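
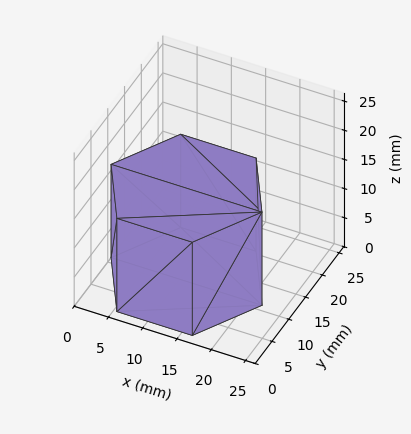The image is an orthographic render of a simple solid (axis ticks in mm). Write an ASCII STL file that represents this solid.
Reading the render: the shape is a regular 6-sided prism (a cylinder approximated with 6 flat sides), circumscribed radius ≈ 11 mm, height ≈ 16 mm (dimensions read to the nearest mm from the axis ticks). For the STL, each face is triangulated and given an outward normal.

solid part
  facet normal 0.0000 0.0000 -1.0000
    outer loop
      vertex 5.5 20.5 0.0
      vertex 16.5 20.5 0.0
      vertex 22.0 11.0 0.0
    endloop
  endfacet
  facet normal 0.0000 0.0000 -1.0000
    outer loop
      vertex 0.0 11.0 0.0
      vertex 5.5 20.5 0.0
      vertex 22.0 11.0 0.0
    endloop
  endfacet
  facet normal 0.0000 0.0000 -1.0000
    outer loop
      vertex 5.5 1.5 0.0
      vertex 0.0 11.0 0.0
      vertex 22.0 11.0 0.0
    endloop
  endfacet
  facet normal 0.0000 0.0000 -1.0000
    outer loop
      vertex 16.5 1.5 0.0
      vertex 5.5 1.5 0.0
      vertex 22.0 11.0 0.0
    endloop
  endfacet
  facet normal 0.0000 0.0000 1.0000
    outer loop
      vertex 22.0 11.0 16.0
      vertex 16.5 20.5 16.0
      vertex 5.5 20.5 16.0
    endloop
  endfacet
  facet normal 0.0000 0.0000 1.0000
    outer loop
      vertex 22.0 11.0 16.0
      vertex 5.5 20.5 16.0
      vertex 0.0 11.0 16.0
    endloop
  endfacet
  facet normal 0.0000 0.0000 1.0000
    outer loop
      vertex 22.0 11.0 16.0
      vertex 0.0 11.0 16.0
      vertex 5.5 1.5 16.0
    endloop
  endfacet
  facet normal 0.0000 0.0000 1.0000
    outer loop
      vertex 22.0 11.0 16.0
      vertex 5.5 1.5 16.0
      vertex 16.5 1.5 16.0
    endloop
  endfacet
  facet normal 0.8654 0.5010 0.0000
    outer loop
      vertex 22.0 11.0 0.0
      vertex 16.5 20.5 0.0
      vertex 16.5 20.5 16.0
    endloop
  endfacet
  facet normal 0.8654 0.5010 0.0000
    outer loop
      vertex 22.0 11.0 0.0
      vertex 16.5 20.5 16.0
      vertex 22.0 11.0 16.0
    endloop
  endfacet
  facet normal 0.0000 1.0000 0.0000
    outer loop
      vertex 16.5 20.5 0.0
      vertex 5.5 20.5 0.0
      vertex 5.5 20.5 16.0
    endloop
  endfacet
  facet normal 0.0000 1.0000 0.0000
    outer loop
      vertex 16.5 20.5 0.0
      vertex 5.5 20.5 16.0
      vertex 16.5 20.5 16.0
    endloop
  endfacet
  facet normal -0.8654 0.5010 0.0000
    outer loop
      vertex 5.5 20.5 0.0
      vertex 0.0 11.0 0.0
      vertex 0.0 11.0 16.0
    endloop
  endfacet
  facet normal -0.8654 0.5010 0.0000
    outer loop
      vertex 5.5 20.5 0.0
      vertex 0.0 11.0 16.0
      vertex 5.5 20.5 16.0
    endloop
  endfacet
  facet normal -0.8654 -0.5010 0.0000
    outer loop
      vertex 0.0 11.0 0.0
      vertex 5.5 1.5 0.0
      vertex 5.5 1.5 16.0
    endloop
  endfacet
  facet normal -0.8654 -0.5010 0.0000
    outer loop
      vertex 0.0 11.0 0.0
      vertex 5.5 1.5 16.0
      vertex 0.0 11.0 16.0
    endloop
  endfacet
  facet normal 0.0000 -1.0000 0.0000
    outer loop
      vertex 5.5 1.5 0.0
      vertex 16.5 1.5 0.0
      vertex 16.5 1.5 16.0
    endloop
  endfacet
  facet normal 0.0000 -1.0000 0.0000
    outer loop
      vertex 5.5 1.5 0.0
      vertex 16.5 1.5 16.0
      vertex 5.5 1.5 16.0
    endloop
  endfacet
  facet normal 0.8654 -0.5010 0.0000
    outer loop
      vertex 16.5 1.5 0.0
      vertex 22.0 11.0 0.0
      vertex 22.0 11.0 16.0
    endloop
  endfacet
  facet normal 0.8654 -0.5010 0.0000
    outer loop
      vertex 16.5 1.5 0.0
      vertex 22.0 11.0 16.0
      vertex 16.5 1.5 16.0
    endloop
  endfacet
endsolid part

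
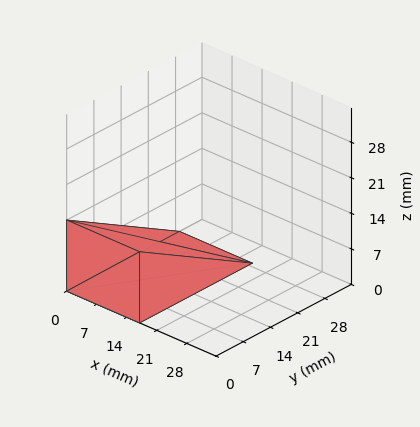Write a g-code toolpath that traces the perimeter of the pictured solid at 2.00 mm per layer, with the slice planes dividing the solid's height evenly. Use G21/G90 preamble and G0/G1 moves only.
Reading the render: the shape is a wedge (ramp): 17 × 29 mm base, rising to 14 mm along the y=0 edge and sloping linearly to z=0 at y=29 (dimensions read to the nearest mm from the axis ticks). For the g-code, the solid's height is divided into equal slices at the stated Δz and each level perimeter traced with G1 moves after a G0 lift.

; perimeter-only toolpath
G21 ; units = mm
G90 ; absolute positioning
G28 ; home
; layer 1
G0 Z2.00
G0 X0.00 Y0.00
G1 X17.00 Y0.00
G1 X17.00 Y24.86
G1 X0.00 Y24.86
G1 X0.00 Y0.00
; layer 2
G0 Z4.00
G0 X0.00 Y0.00
G1 X17.00 Y0.00
G1 X17.00 Y20.71
G1 X0.00 Y20.71
G1 X0.00 Y0.00
; layer 3
G0 Z6.00
G0 X0.00 Y0.00
G1 X17.00 Y0.00
G1 X17.00 Y16.57
G1 X0.00 Y16.57
G1 X0.00 Y0.00
; layer 4
G0 Z8.00
G0 X0.00 Y0.00
G1 X17.00 Y0.00
G1 X17.00 Y12.43
G1 X0.00 Y12.43
G1 X0.00 Y0.00
; layer 5
G0 Z10.00
G0 X0.00 Y0.00
G1 X17.00 Y0.00
G1 X17.00 Y8.29
G1 X0.00 Y8.29
G1 X0.00 Y0.00
; layer 6
G0 Z12.00
G0 X0.00 Y0.00
G1 X17.00 Y0.00
G1 X17.00 Y4.14
G1 X0.00 Y4.14
G1 X0.00 Y0.00
M2 ; end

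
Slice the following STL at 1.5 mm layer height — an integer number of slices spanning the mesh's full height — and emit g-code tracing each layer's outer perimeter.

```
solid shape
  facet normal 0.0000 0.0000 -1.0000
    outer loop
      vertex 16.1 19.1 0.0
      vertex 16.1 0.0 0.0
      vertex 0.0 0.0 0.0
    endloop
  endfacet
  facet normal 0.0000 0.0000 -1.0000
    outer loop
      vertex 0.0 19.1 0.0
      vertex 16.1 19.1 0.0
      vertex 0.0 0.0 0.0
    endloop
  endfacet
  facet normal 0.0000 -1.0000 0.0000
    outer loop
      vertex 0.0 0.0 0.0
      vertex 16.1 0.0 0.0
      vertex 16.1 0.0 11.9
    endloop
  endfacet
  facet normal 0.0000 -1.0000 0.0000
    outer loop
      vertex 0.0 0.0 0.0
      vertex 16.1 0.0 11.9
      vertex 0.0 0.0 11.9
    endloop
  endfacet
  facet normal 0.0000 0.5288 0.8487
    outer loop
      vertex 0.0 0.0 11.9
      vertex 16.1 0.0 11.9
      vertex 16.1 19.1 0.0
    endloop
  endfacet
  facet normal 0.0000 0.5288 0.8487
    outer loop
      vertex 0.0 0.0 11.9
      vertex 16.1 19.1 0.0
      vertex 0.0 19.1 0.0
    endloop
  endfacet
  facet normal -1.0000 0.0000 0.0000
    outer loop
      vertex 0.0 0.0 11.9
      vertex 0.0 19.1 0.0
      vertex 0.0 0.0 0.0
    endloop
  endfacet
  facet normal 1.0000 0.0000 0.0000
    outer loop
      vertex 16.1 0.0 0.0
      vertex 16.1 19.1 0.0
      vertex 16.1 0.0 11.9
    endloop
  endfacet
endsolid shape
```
; perimeter-only toolpath
G21 ; units = mm
G90 ; absolute positioning
G28 ; home
; layer 1
G0 Z1.5
G0 X0.0 Y0.0
G1 X16.1 Y0.0
G1 X16.1 Y16.7
G1 X0.0 Y16.7
G1 X0.0 Y0.0
; layer 2
G0 Z3.0
G0 X0.0 Y0.0
G1 X16.1 Y0.0
G1 X16.1 Y14.3
G1 X0.0 Y14.3
G1 X0.0 Y0.0
; layer 3
G0 Z4.5
G0 X0.0 Y0.0
G1 X16.1 Y0.0
G1 X16.1 Y11.9
G1 X0.0 Y11.9
G1 X0.0 Y0.0
; layer 4
G0 Z6.0
G0 X0.0 Y0.0
G1 X16.1 Y0.0
G1 X16.1 Y9.6
G1 X0.0 Y9.6
G1 X0.0 Y0.0
; layer 5
G0 Z7.4
G0 X0.0 Y0.0
G1 X16.1 Y0.0
G1 X16.1 Y7.2
G1 X0.0 Y7.2
G1 X0.0 Y0.0
; layer 6
G0 Z8.9
G0 X0.0 Y0.0
G1 X16.1 Y0.0
G1 X16.1 Y4.8
G1 X0.0 Y4.8
G1 X0.0 Y0.0
; layer 7
G0 Z10.4
G0 X0.0 Y0.0
G1 X16.1 Y0.0
G1 X16.1 Y2.4
G1 X0.0 Y2.4
G1 X0.0 Y0.0
M2 ; end

The solid is a wedge (ramp): 16.1 × 19.1 mm base, rising to 11.9 mm along the y=0 edge and sloping linearly to z=0 at y=19.1. Slicing at Δz = 1.5 mm — 8 equal slices spanning the solid's height, so layer i sits at z = i·h/8 — gives 7 non-empty perimeters. Each is a 4-segment closed polygon; G0 lifts to the layer z and rapids to the start vertex, then G1 traces the edges. The cross-section shrinks linearly with z (the slice at the apex is degenerate and omitted).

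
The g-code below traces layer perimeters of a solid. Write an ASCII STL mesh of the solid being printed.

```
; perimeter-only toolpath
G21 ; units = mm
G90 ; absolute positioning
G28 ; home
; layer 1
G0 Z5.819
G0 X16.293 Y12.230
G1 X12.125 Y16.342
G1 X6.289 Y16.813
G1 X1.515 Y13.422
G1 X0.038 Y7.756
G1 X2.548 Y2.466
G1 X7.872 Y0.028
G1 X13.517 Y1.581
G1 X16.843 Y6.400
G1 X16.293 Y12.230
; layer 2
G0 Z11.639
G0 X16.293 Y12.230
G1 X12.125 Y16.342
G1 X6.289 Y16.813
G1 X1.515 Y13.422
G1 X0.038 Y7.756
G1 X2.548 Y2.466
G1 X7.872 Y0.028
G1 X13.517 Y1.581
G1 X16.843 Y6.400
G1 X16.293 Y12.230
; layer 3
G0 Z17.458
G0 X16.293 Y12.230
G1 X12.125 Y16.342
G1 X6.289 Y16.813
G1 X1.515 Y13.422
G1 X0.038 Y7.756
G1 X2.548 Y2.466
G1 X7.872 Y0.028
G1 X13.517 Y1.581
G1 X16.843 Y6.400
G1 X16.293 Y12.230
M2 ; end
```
solid part
  facet normal 0.0000 0.0000 -1.0000
    outer loop
      vertex 6.289 16.813 0.000
      vertex 12.125 16.342 0.000
      vertex 16.293 12.230 0.000
    endloop
  endfacet
  facet normal 0.0000 0.0000 -1.0000
    outer loop
      vertex 1.515 13.422 0.000
      vertex 6.289 16.813 0.000
      vertex 16.293 12.230 0.000
    endloop
  endfacet
  facet normal 0.0000 0.0000 -1.0000
    outer loop
      vertex 0.038 7.756 0.000
      vertex 1.515 13.422 0.000
      vertex 16.293 12.230 0.000
    endloop
  endfacet
  facet normal 0.0000 0.0000 -1.0000
    outer loop
      vertex 2.548 2.466 0.000
      vertex 0.038 7.756 0.000
      vertex 16.293 12.230 0.000
    endloop
  endfacet
  facet normal 0.0000 0.0000 -1.0000
    outer loop
      vertex 7.872 0.028 0.000
      vertex 2.548 2.466 0.000
      vertex 16.293 12.230 0.000
    endloop
  endfacet
  facet normal 0.0000 0.0000 -1.0000
    outer loop
      vertex 13.517 1.581 0.000
      vertex 7.872 0.028 0.000
      vertex 16.293 12.230 0.000
    endloop
  endfacet
  facet normal 0.0000 0.0000 -1.0000
    outer loop
      vertex 16.843 6.400 0.000
      vertex 13.517 1.581 0.000
      vertex 16.293 12.230 0.000
    endloop
  endfacet
  facet normal 0.0000 0.0000 1.0000
    outer loop
      vertex 16.293 12.230 17.458
      vertex 12.125 16.342 17.458
      vertex 6.289 16.813 17.458
    endloop
  endfacet
  facet normal 0.0000 0.0000 1.0000
    outer loop
      vertex 16.293 12.230 17.458
      vertex 6.289 16.813 17.458
      vertex 1.515 13.422 17.458
    endloop
  endfacet
  facet normal 0.0000 0.0000 1.0000
    outer loop
      vertex 16.293 12.230 17.458
      vertex 1.515 13.422 17.458
      vertex 0.038 7.756 17.458
    endloop
  endfacet
  facet normal 0.0000 0.0000 1.0000
    outer loop
      vertex 16.293 12.230 17.458
      vertex 0.038 7.756 17.458
      vertex 2.548 2.466 17.458
    endloop
  endfacet
  facet normal 0.0000 0.0000 1.0000
    outer loop
      vertex 16.293 12.230 17.458
      vertex 2.548 2.466 17.458
      vertex 7.872 0.028 17.458
    endloop
  endfacet
  facet normal 0.0000 0.0000 1.0000
    outer loop
      vertex 16.293 12.230 17.458
      vertex 7.872 0.028 17.458
      vertex 13.517 1.581 17.458
    endloop
  endfacet
  facet normal 0.0000 0.0000 1.0000
    outer loop
      vertex 16.293 12.230 17.458
      vertex 13.517 1.581 17.458
      vertex 16.843 6.400 17.458
    endloop
  endfacet
  facet normal 0.7023 0.7119 0.0000
    outer loop
      vertex 16.293 12.230 0.000
      vertex 12.125 16.342 0.000
      vertex 12.125 16.342 17.458
    endloop
  endfacet
  facet normal 0.7023 0.7119 0.0000
    outer loop
      vertex 16.293 12.230 0.000
      vertex 12.125 16.342 17.458
      vertex 16.293 12.230 17.458
    endloop
  endfacet
  facet normal 0.0804 0.9968 0.0000
    outer loop
      vertex 12.125 16.342 0.000
      vertex 6.289 16.813 0.000
      vertex 6.289 16.813 17.458
    endloop
  endfacet
  facet normal 0.0804 0.9968 0.0000
    outer loop
      vertex 12.125 16.342 0.000
      vertex 6.289 16.813 17.458
      vertex 12.125 16.342 17.458
    endloop
  endfacet
  facet normal -0.5791 0.8153 0.0000
    outer loop
      vertex 6.289 16.813 0.000
      vertex 1.515 13.422 0.000
      vertex 1.515 13.422 17.458
    endloop
  endfacet
  facet normal -0.5791 0.8153 0.0000
    outer loop
      vertex 6.289 16.813 0.000
      vertex 1.515 13.422 17.458
      vertex 6.289 16.813 17.458
    endloop
  endfacet
  facet normal -0.9677 0.2522 0.0000
    outer loop
      vertex 1.515 13.422 0.000
      vertex 0.038 7.756 0.000
      vertex 0.038 7.756 17.458
    endloop
  endfacet
  facet normal -0.9677 0.2522 0.0000
    outer loop
      vertex 1.515 13.422 0.000
      vertex 0.038 7.756 17.458
      vertex 1.515 13.422 17.458
    endloop
  endfacet
  facet normal -0.9035 -0.4287 0.0000
    outer loop
      vertex 0.038 7.756 0.000
      vertex 2.548 2.466 0.000
      vertex 2.548 2.466 17.458
    endloop
  endfacet
  facet normal -0.9035 -0.4287 0.0000
    outer loop
      vertex 0.038 7.756 0.000
      vertex 2.548 2.466 17.458
      vertex 0.038 7.756 17.458
    endloop
  endfacet
  facet normal -0.4163 -0.9092 0.0000
    outer loop
      vertex 2.548 2.466 0.000
      vertex 7.872 0.028 0.000
      vertex 7.872 0.028 17.458
    endloop
  endfacet
  facet normal -0.4163 -0.9092 0.0000
    outer loop
      vertex 2.548 2.466 0.000
      vertex 7.872 0.028 17.458
      vertex 2.548 2.466 17.458
    endloop
  endfacet
  facet normal 0.2653 -0.9642 0.0000
    outer loop
      vertex 7.872 0.028 0.000
      vertex 13.517 1.581 0.000
      vertex 13.517 1.581 17.458
    endloop
  endfacet
  facet normal 0.2653 -0.9642 0.0000
    outer loop
      vertex 7.872 0.028 0.000
      vertex 13.517 1.581 17.458
      vertex 7.872 0.028 17.458
    endloop
  endfacet
  facet normal 0.8230 -0.5680 0.0000
    outer loop
      vertex 13.517 1.581 0.000
      vertex 16.843 6.400 0.000
      vertex 16.843 6.400 17.458
    endloop
  endfacet
  facet normal 0.8230 -0.5680 0.0000
    outer loop
      vertex 13.517 1.581 0.000
      vertex 16.843 6.400 17.458
      vertex 13.517 1.581 17.458
    endloop
  endfacet
  facet normal 0.9956 0.0939 0.0000
    outer loop
      vertex 16.843 6.400 0.000
      vertex 16.293 12.230 0.000
      vertex 16.293 12.230 17.458
    endloop
  endfacet
  facet normal 0.9956 0.0939 0.0000
    outer loop
      vertex 16.843 6.400 0.000
      vertex 16.293 12.230 17.458
      vertex 16.843 6.400 17.458
    endloop
  endfacet
endsolid part

The G0 Z moves step by Δz≈5.819 mm. Every layer's G1 loop is the same polygon, so the solid is a straight extrusion of it from z=0 to z≈17.5. Closing with flat bottom and top caps and triangulating gives 32 facets — a regular 9-sided prism (a cylinder approximated with 9 flat sides), circumscribed radius ≈ 8.56 mm, height ≈ 17.5 mm.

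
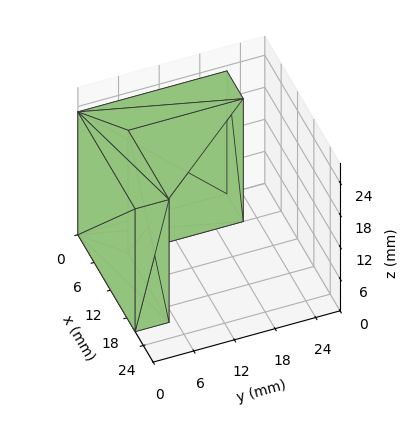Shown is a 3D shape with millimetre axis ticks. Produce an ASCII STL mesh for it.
Reading the render: the shape is an L-shaped prism: outer 21 × 22 mm, arm thicknesses ≈ 5 mm (horizontal) and 6 mm (vertical), extruded 23 mm in z (dimensions read to the nearest mm from the axis ticks). For the STL, each face is triangulated and given an outward normal.

solid part
  facet normal 0.0000 0.0000 -1.0000
    outer loop
      vertex 21.000 5.000 0.000
      vertex 21.000 0.000 0.000
      vertex 0.000 0.000 0.000
    endloop
  endfacet
  facet normal 0.0000 0.0000 -1.0000
    outer loop
      vertex 6.000 5.000 0.000
      vertex 21.000 5.000 0.000
      vertex 0.000 0.000 0.000
    endloop
  endfacet
  facet normal 0.0000 0.0000 -1.0000
    outer loop
      vertex 6.000 22.000 0.000
      vertex 6.000 5.000 0.000
      vertex 0.000 0.000 0.000
    endloop
  endfacet
  facet normal 0.0000 0.0000 -1.0000
    outer loop
      vertex 0.000 22.000 0.000
      vertex 6.000 22.000 0.000
      vertex 0.000 0.000 0.000
    endloop
  endfacet
  facet normal 0.0000 0.0000 1.0000
    outer loop
      vertex 0.000 0.000 23.000
      vertex 21.000 0.000 23.000
      vertex 21.000 5.000 23.000
    endloop
  endfacet
  facet normal 0.0000 0.0000 1.0000
    outer loop
      vertex 0.000 0.000 23.000
      vertex 21.000 5.000 23.000
      vertex 6.000 5.000 23.000
    endloop
  endfacet
  facet normal 0.0000 0.0000 1.0000
    outer loop
      vertex 0.000 0.000 23.000
      vertex 6.000 5.000 23.000
      vertex 6.000 22.000 23.000
    endloop
  endfacet
  facet normal 0.0000 0.0000 1.0000
    outer loop
      vertex 0.000 0.000 23.000
      vertex 6.000 22.000 23.000
      vertex 0.000 22.000 23.000
    endloop
  endfacet
  facet normal 0.0000 -1.0000 0.0000
    outer loop
      vertex 0.000 0.000 0.000
      vertex 21.000 0.000 0.000
      vertex 21.000 0.000 23.000
    endloop
  endfacet
  facet normal 0.0000 -1.0000 0.0000
    outer loop
      vertex 0.000 0.000 0.000
      vertex 21.000 0.000 23.000
      vertex 0.000 0.000 23.000
    endloop
  endfacet
  facet normal 1.0000 0.0000 0.0000
    outer loop
      vertex 21.000 0.000 0.000
      vertex 21.000 5.000 0.000
      vertex 21.000 5.000 23.000
    endloop
  endfacet
  facet normal 1.0000 0.0000 0.0000
    outer loop
      vertex 21.000 0.000 0.000
      vertex 21.000 5.000 23.000
      vertex 21.000 0.000 23.000
    endloop
  endfacet
  facet normal 0.0000 1.0000 0.0000
    outer loop
      vertex 21.000 5.000 0.000
      vertex 6.000 5.000 0.000
      vertex 6.000 5.000 23.000
    endloop
  endfacet
  facet normal 0.0000 1.0000 0.0000
    outer loop
      vertex 21.000 5.000 0.000
      vertex 6.000 5.000 23.000
      vertex 21.000 5.000 23.000
    endloop
  endfacet
  facet normal 1.0000 0.0000 0.0000
    outer loop
      vertex 6.000 5.000 0.000
      vertex 6.000 22.000 0.000
      vertex 6.000 22.000 23.000
    endloop
  endfacet
  facet normal 1.0000 0.0000 0.0000
    outer loop
      vertex 6.000 5.000 0.000
      vertex 6.000 22.000 23.000
      vertex 6.000 5.000 23.000
    endloop
  endfacet
  facet normal 0.0000 1.0000 0.0000
    outer loop
      vertex 6.000 22.000 0.000
      vertex 0.000 22.000 0.000
      vertex 0.000 22.000 23.000
    endloop
  endfacet
  facet normal 0.0000 1.0000 0.0000
    outer loop
      vertex 6.000 22.000 0.000
      vertex 0.000 22.000 23.000
      vertex 6.000 22.000 23.000
    endloop
  endfacet
  facet normal -1.0000 0.0000 0.0000
    outer loop
      vertex 0.000 22.000 0.000
      vertex 0.000 0.000 0.000
      vertex 0.000 0.000 23.000
    endloop
  endfacet
  facet normal -1.0000 0.0000 0.0000
    outer loop
      vertex 0.000 22.000 0.000
      vertex 0.000 0.000 23.000
      vertex 0.000 22.000 23.000
    endloop
  endfacet
endsolid part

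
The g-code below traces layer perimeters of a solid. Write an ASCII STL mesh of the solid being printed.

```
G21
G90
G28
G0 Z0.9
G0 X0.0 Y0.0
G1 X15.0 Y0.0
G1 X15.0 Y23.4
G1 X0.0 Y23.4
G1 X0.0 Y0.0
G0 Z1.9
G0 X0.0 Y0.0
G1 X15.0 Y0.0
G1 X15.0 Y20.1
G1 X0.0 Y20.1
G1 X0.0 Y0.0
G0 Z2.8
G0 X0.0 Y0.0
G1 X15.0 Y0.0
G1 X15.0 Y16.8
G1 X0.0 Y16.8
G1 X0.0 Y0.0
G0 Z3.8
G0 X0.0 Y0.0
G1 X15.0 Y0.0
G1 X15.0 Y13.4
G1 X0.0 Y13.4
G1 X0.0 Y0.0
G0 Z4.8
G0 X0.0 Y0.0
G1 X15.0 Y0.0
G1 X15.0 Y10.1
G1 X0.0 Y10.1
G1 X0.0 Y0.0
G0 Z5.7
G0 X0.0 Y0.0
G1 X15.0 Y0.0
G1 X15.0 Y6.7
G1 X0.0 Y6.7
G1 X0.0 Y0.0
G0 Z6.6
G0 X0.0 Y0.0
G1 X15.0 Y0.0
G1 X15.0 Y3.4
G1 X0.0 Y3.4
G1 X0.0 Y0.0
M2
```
solid part
  facet normal 0.0000 0.0000 -1.0000
    outer loop
      vertex 15.0 26.8 0.0
      vertex 15.0 0.0 0.0
      vertex 0.0 0.0 0.0
    endloop
  endfacet
  facet normal 0.0000 0.0000 -1.0000
    outer loop
      vertex 0.0 26.8 0.0
      vertex 15.0 26.8 0.0
      vertex 0.0 0.0 0.0
    endloop
  endfacet
  facet normal 0.0000 -1.0000 0.0000
    outer loop
      vertex 0.0 0.0 0.0
      vertex 15.0 0.0 0.0
      vertex 15.0 0.0 7.6
    endloop
  endfacet
  facet normal 0.0000 -1.0000 0.0000
    outer loop
      vertex 0.0 0.0 0.0
      vertex 15.0 0.0 7.6
      vertex 0.0 0.0 7.6
    endloop
  endfacet
  facet normal 0.0000 0.2728 0.9621
    outer loop
      vertex 0.0 0.0 7.6
      vertex 15.0 0.0 7.6
      vertex 15.0 26.8 0.0
    endloop
  endfacet
  facet normal 0.0000 0.2728 0.9621
    outer loop
      vertex 0.0 0.0 7.6
      vertex 15.0 26.8 0.0
      vertex 0.0 26.8 0.0
    endloop
  endfacet
  facet normal -1.0000 0.0000 0.0000
    outer loop
      vertex 0.0 0.0 7.6
      vertex 0.0 26.8 0.0
      vertex 0.0 0.0 0.0
    endloop
  endfacet
  facet normal 1.0000 0.0000 0.0000
    outer loop
      vertex 15.0 0.0 0.0
      vertex 15.0 26.8 0.0
      vertex 15.0 0.0 7.6
    endloop
  endfacet
endsolid part

The G0 Z moves step by Δz≈0.9 mm. The G1 loops shrink linearly with z, so the solid tapers from its base footprint up to z≈7.6. Closing with a flat bottom cap and the tapered top and triangulating gives 8 facets — a wedge (ramp): 15 × 26.8 mm base, rising to 7.6 mm along the y=0 edge and sloping linearly to z=0 at y=26.8.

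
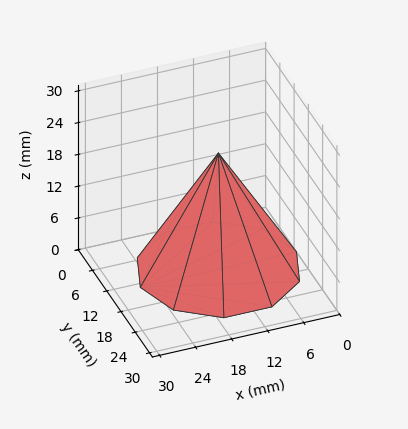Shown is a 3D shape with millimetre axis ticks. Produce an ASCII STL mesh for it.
Reading the render: the shape is a regular 10-sided pyramid, base circumscribed radius ≈ 13 mm, apex at z ≈ 22 mm (dimensions read to the nearest mm from the axis ticks). For the STL, each face is triangulated and given an outward normal.

solid part
  facet normal 0.0000 0.0000 -1.0000
    outer loop
      vertex 17.0 25.4 0.0
      vertex 23.5 20.6 0.0
      vertex 26.0 13.0 0.0
    endloop
  endfacet
  facet normal 0.0000 0.0000 -1.0000
    outer loop
      vertex 9.0 25.4 0.0
      vertex 17.0 25.4 0.0
      vertex 26.0 13.0 0.0
    endloop
  endfacet
  facet normal 0.0000 0.0000 -1.0000
    outer loop
      vertex 2.5 20.6 0.0
      vertex 9.0 25.4 0.0
      vertex 26.0 13.0 0.0
    endloop
  endfacet
  facet normal 0.0000 0.0000 -1.0000
    outer loop
      vertex 0.0 13.0 0.0
      vertex 2.5 20.6 0.0
      vertex 26.0 13.0 0.0
    endloop
  endfacet
  facet normal 0.0000 0.0000 -1.0000
    outer loop
      vertex 2.5 5.4 0.0
      vertex 0.0 13.0 0.0
      vertex 26.0 13.0 0.0
    endloop
  endfacet
  facet normal 0.0000 0.0000 -1.0000
    outer loop
      vertex 9.0 0.6 0.0
      vertex 2.5 5.4 0.0
      vertex 26.0 13.0 0.0
    endloop
  endfacet
  facet normal 0.0000 0.0000 -1.0000
    outer loop
      vertex 17.0 0.6 0.0
      vertex 9.0 0.6 0.0
      vertex 26.0 13.0 0.0
    endloop
  endfacet
  facet normal 0.0000 0.0000 -1.0000
    outer loop
      vertex 23.5 5.4 0.0
      vertex 17.0 0.6 0.0
      vertex 26.0 13.0 0.0
    endloop
  endfacet
  facet normal 0.8283 0.2725 0.4895
    outer loop
      vertex 26.0 13.0 0.0
      vertex 23.5 20.6 0.0
      vertex 13.0 13.0 22.0
    endloop
  endfacet
  facet normal 0.5180 0.7014 0.4895
    outer loop
      vertex 23.5 20.6 0.0
      vertex 17.0 25.4 0.0
      vertex 13.0 13.0 22.0
    endloop
  endfacet
  facet normal 0.0000 0.8712 0.4910
    outer loop
      vertex 17.0 25.4 0.0
      vertex 9.0 25.4 0.0
      vertex 13.0 13.0 22.0
    endloop
  endfacet
  facet normal -0.5180 0.7014 0.4895
    outer loop
      vertex 9.0 25.4 0.0
      vertex 2.5 20.6 0.0
      vertex 13.0 13.0 22.0
    endloop
  endfacet
  facet normal -0.8283 0.2725 0.4895
    outer loop
      vertex 2.5 20.6 0.0
      vertex 0.0 13.0 0.0
      vertex 13.0 13.0 22.0
    endloop
  endfacet
  facet normal -0.8283 -0.2725 0.4895
    outer loop
      vertex 0.0 13.0 0.0
      vertex 2.5 5.4 0.0
      vertex 13.0 13.0 22.0
    endloop
  endfacet
  facet normal -0.5180 -0.7014 0.4895
    outer loop
      vertex 2.5 5.4 0.0
      vertex 9.0 0.6 0.0
      vertex 13.0 13.0 22.0
    endloop
  endfacet
  facet normal 0.0000 -0.8712 0.4910
    outer loop
      vertex 9.0 0.6 0.0
      vertex 17.0 0.6 0.0
      vertex 13.0 13.0 22.0
    endloop
  endfacet
  facet normal 0.5180 -0.7014 0.4895
    outer loop
      vertex 17.0 0.6 0.0
      vertex 23.5 5.4 0.0
      vertex 13.0 13.0 22.0
    endloop
  endfacet
  facet normal 0.8283 -0.2725 0.4895
    outer loop
      vertex 23.5 5.4 0.0
      vertex 26.0 13.0 0.0
      vertex 13.0 13.0 22.0
    endloop
  endfacet
endsolid part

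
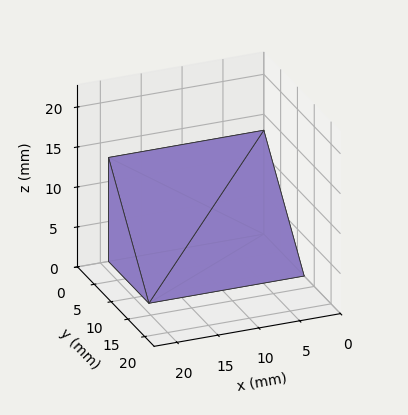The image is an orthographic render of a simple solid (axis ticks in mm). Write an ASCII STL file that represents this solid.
Reading the render: the shape is a wedge (ramp): 19 × 12 mm base, rising to 13 mm along the y=0 edge and sloping linearly to z=0 at y=12 (dimensions read to the nearest mm from the axis ticks). For the STL, each face is triangulated and given an outward normal.

solid part
  facet normal 0.0000 0.0000 -1.0000
    outer loop
      vertex 19.00 12.00 0.00
      vertex 19.00 0.00 0.00
      vertex 0.00 0.00 0.00
    endloop
  endfacet
  facet normal 0.0000 0.0000 -1.0000
    outer loop
      vertex 0.00 12.00 0.00
      vertex 19.00 12.00 0.00
      vertex 0.00 0.00 0.00
    endloop
  endfacet
  facet normal 0.0000 -1.0000 0.0000
    outer loop
      vertex 0.00 0.00 0.00
      vertex 19.00 0.00 0.00
      vertex 19.00 0.00 13.00
    endloop
  endfacet
  facet normal 0.0000 -1.0000 0.0000
    outer loop
      vertex 0.00 0.00 0.00
      vertex 19.00 0.00 13.00
      vertex 0.00 0.00 13.00
    endloop
  endfacet
  facet normal 0.0000 0.7348 0.6783
    outer loop
      vertex 0.00 0.00 13.00
      vertex 19.00 0.00 13.00
      vertex 19.00 12.00 0.00
    endloop
  endfacet
  facet normal 0.0000 0.7348 0.6783
    outer loop
      vertex 0.00 0.00 13.00
      vertex 19.00 12.00 0.00
      vertex 0.00 12.00 0.00
    endloop
  endfacet
  facet normal -1.0000 0.0000 0.0000
    outer loop
      vertex 0.00 0.00 13.00
      vertex 0.00 12.00 0.00
      vertex 0.00 0.00 0.00
    endloop
  endfacet
  facet normal 1.0000 0.0000 0.0000
    outer loop
      vertex 19.00 0.00 0.00
      vertex 19.00 12.00 0.00
      vertex 19.00 0.00 13.00
    endloop
  endfacet
endsolid part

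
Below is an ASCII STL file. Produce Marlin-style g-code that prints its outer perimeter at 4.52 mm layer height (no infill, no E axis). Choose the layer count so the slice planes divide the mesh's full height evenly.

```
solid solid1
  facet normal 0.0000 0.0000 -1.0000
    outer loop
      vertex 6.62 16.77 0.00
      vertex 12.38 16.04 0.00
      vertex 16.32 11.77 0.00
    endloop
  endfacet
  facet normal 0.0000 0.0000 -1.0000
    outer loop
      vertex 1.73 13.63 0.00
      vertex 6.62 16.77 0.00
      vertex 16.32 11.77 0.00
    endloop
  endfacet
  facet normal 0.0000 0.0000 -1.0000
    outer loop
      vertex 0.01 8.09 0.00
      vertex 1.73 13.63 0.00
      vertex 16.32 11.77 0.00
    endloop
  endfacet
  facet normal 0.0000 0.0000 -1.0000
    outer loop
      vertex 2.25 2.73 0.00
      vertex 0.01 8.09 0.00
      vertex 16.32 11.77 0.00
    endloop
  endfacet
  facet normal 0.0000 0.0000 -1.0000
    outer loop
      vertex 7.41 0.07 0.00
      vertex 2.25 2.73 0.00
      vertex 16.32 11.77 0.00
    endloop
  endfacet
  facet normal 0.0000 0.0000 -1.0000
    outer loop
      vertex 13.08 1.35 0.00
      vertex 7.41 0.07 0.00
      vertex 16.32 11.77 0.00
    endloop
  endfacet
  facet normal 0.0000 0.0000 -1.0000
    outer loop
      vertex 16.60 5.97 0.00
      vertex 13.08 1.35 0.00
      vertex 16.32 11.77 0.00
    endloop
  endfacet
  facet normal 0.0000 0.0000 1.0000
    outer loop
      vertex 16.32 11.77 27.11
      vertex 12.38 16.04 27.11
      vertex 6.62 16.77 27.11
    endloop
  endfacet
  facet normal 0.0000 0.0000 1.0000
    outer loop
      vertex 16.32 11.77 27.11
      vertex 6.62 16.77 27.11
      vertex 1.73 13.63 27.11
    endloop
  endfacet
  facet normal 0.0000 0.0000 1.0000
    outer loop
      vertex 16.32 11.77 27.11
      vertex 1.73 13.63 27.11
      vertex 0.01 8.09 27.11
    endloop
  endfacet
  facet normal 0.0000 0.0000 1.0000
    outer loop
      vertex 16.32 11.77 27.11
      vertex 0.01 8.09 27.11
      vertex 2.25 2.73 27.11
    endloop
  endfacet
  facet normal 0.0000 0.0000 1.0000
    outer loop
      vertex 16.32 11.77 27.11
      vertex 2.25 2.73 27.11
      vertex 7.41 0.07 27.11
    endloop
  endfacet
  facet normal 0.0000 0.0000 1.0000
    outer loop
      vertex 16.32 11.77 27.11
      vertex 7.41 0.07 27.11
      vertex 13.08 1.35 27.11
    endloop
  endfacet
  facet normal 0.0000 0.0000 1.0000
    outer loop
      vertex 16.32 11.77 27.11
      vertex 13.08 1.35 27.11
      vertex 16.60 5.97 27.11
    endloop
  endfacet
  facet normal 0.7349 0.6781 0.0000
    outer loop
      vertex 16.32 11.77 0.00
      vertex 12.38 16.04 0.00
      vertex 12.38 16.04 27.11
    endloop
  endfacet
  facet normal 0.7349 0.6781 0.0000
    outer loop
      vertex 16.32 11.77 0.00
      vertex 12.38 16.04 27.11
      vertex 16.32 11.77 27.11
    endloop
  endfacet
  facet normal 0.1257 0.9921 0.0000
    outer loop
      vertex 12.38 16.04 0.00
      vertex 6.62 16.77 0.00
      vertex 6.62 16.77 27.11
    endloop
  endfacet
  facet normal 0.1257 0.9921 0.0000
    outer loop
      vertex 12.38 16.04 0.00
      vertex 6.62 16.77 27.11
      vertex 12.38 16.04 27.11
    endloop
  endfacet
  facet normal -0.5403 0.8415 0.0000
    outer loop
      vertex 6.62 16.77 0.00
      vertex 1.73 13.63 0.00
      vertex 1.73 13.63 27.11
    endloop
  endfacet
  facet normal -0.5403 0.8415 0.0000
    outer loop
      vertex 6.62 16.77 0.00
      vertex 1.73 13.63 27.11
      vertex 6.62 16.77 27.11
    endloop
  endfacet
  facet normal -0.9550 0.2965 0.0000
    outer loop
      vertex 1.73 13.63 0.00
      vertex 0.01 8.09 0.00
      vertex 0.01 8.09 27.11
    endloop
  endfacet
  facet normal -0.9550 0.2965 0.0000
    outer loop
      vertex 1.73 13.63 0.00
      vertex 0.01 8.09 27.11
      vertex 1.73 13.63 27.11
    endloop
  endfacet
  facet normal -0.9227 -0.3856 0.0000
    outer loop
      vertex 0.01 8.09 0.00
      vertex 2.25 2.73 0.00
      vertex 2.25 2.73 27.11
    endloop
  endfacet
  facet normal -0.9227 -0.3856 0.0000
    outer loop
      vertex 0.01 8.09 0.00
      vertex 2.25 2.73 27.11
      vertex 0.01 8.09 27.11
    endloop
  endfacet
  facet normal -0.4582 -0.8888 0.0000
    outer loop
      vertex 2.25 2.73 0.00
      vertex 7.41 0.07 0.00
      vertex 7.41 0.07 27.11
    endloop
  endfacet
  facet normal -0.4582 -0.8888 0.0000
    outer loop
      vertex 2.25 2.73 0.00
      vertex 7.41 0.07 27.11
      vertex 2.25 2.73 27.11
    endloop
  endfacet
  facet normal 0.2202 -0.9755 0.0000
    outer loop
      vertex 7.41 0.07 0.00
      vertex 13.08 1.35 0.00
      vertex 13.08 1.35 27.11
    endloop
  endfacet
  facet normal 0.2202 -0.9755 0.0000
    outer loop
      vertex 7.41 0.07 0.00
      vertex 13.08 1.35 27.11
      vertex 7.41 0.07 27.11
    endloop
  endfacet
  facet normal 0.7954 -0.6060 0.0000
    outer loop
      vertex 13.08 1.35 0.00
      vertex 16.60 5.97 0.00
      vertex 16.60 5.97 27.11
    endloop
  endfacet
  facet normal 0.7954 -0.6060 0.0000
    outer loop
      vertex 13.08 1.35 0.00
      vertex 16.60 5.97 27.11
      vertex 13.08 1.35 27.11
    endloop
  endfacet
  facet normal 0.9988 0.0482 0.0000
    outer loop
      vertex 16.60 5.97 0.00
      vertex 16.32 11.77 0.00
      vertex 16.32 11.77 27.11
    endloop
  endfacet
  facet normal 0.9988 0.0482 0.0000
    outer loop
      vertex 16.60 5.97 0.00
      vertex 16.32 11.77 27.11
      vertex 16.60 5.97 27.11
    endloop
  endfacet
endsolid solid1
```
; perimeter-only toolpath
G21 ; units = mm
G90 ; absolute positioning
G28 ; home
; layer 1
G0 Z4.52
G0 X16.32 Y11.77
G1 X12.38 Y16.04
G1 X6.62 Y16.77
G1 X1.73 Y13.63
G1 X0.01 Y8.09
G1 X2.25 Y2.73
G1 X7.41 Y0.07
G1 X13.08 Y1.35
G1 X16.60 Y5.97
G1 X16.32 Y11.77
; layer 2
G0 Z9.04
G0 X16.32 Y11.77
G1 X12.38 Y16.04
G1 X6.62 Y16.77
G1 X1.73 Y13.63
G1 X0.01 Y8.09
G1 X2.25 Y2.73
G1 X7.41 Y0.07
G1 X13.08 Y1.35
G1 X16.60 Y5.97
G1 X16.32 Y11.77
; layer 3
G0 Z13.55
G0 X16.32 Y11.77
G1 X12.38 Y16.04
G1 X6.62 Y16.77
G1 X1.73 Y13.63
G1 X0.01 Y8.09
G1 X2.25 Y2.73
G1 X7.41 Y0.07
G1 X13.08 Y1.35
G1 X16.60 Y5.97
G1 X16.32 Y11.77
; layer 4
G0 Z18.07
G0 X16.32 Y11.77
G1 X12.38 Y16.04
G1 X6.62 Y16.77
G1 X1.73 Y13.63
G1 X0.01 Y8.09
G1 X2.25 Y2.73
G1 X7.41 Y0.07
G1 X13.08 Y1.35
G1 X16.60 Y5.97
G1 X16.32 Y11.77
; layer 5
G0 Z22.59
G0 X16.32 Y11.77
G1 X12.38 Y16.04
G1 X6.62 Y16.77
G1 X1.73 Y13.63
G1 X0.01 Y8.09
G1 X2.25 Y2.73
G1 X7.41 Y0.07
G1 X13.08 Y1.35
G1 X16.60 Y5.97
G1 X16.32 Y11.77
; layer 6
G0 Z27.11
G0 X16.32 Y11.77
G1 X12.38 Y16.04
G1 X6.62 Y16.77
G1 X1.73 Y13.63
G1 X0.01 Y8.09
G1 X2.25 Y2.73
G1 X7.41 Y0.07
G1 X13.08 Y1.35
G1 X16.60 Y5.97
G1 X16.32 Y11.77
M2 ; end

The solid is a regular 9-sided prism (a cylinder approximated with 9 flat sides), circumscribed radius ≈ 8.49 mm, height ≈ 27.1 mm. Slicing at Δz = 4.52 mm — 6 equal slices spanning the solid's height, so layer i sits at z = i·h/6 — gives 6 non-empty perimeters. Each is a 9-segment closed polygon; G0 lifts to the layer z and rapids to the start vertex, then G1 traces the edges.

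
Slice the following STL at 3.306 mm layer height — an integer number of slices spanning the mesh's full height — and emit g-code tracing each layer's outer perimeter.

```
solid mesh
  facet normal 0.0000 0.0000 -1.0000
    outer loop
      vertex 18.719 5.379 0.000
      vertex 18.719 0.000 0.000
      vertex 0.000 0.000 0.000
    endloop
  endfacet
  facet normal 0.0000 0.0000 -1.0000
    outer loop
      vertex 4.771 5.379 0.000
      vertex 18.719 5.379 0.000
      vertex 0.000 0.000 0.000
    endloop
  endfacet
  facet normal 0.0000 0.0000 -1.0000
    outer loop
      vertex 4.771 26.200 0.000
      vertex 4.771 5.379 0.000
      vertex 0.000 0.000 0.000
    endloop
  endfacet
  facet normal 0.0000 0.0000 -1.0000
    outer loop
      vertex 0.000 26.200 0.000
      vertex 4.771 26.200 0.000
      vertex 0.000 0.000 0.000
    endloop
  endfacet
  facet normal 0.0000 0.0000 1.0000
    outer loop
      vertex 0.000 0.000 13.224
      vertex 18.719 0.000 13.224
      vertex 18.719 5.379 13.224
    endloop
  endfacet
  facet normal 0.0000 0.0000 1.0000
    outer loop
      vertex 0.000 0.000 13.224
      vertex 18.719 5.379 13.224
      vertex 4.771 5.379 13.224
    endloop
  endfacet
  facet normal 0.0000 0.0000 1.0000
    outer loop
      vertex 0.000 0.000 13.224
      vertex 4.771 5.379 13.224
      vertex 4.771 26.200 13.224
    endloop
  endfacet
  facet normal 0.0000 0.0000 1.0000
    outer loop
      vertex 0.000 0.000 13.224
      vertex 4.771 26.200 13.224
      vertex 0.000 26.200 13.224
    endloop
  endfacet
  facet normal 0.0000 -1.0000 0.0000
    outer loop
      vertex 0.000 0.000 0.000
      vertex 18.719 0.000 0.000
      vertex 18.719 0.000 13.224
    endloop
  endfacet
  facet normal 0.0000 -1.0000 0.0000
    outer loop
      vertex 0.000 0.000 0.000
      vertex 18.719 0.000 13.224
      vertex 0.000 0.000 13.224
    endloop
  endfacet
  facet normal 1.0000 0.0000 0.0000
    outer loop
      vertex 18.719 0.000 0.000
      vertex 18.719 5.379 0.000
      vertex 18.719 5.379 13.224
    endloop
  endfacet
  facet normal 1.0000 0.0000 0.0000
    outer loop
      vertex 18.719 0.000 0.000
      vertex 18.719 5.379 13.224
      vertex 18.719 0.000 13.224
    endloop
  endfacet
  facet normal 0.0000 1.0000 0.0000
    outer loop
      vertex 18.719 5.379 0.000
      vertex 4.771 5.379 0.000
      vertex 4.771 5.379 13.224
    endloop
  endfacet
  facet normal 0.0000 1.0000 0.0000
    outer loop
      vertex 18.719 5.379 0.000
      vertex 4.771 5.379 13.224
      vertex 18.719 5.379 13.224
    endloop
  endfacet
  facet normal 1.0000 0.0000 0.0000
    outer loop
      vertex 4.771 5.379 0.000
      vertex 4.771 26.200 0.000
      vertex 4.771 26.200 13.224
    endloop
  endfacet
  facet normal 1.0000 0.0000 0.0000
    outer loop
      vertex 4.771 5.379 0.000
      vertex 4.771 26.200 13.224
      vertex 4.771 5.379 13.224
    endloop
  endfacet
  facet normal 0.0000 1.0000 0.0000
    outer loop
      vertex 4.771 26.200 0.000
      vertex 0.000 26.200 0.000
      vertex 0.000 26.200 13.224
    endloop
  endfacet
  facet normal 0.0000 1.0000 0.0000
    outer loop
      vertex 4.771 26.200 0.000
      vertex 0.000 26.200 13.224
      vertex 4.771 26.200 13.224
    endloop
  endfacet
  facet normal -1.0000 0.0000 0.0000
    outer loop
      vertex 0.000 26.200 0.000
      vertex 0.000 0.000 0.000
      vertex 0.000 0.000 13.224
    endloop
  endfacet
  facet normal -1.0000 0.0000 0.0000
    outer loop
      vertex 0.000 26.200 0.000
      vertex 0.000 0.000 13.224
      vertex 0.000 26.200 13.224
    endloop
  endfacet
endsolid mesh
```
; perimeter-only toolpath
G21 ; units = mm
G90 ; absolute positioning
G28 ; home
; layer 1
G0 Z3.306
G0 X0.000 Y0.000
G1 X18.719 Y0.000
G1 X18.719 Y5.379
G1 X4.771 Y5.379
G1 X4.771 Y26.200
G1 X0.000 Y26.200
G1 X0.000 Y0.000
; layer 2
G0 Z6.612
G0 X0.000 Y0.000
G1 X18.719 Y0.000
G1 X18.719 Y5.379
G1 X4.771 Y5.379
G1 X4.771 Y26.200
G1 X0.000 Y26.200
G1 X0.000 Y0.000
; layer 3
G0 Z9.918
G0 X0.000 Y0.000
G1 X18.719 Y0.000
G1 X18.719 Y5.379
G1 X4.771 Y5.379
G1 X4.771 Y26.200
G1 X0.000 Y26.200
G1 X0.000 Y0.000
; layer 4
G0 Z13.224
G0 X0.000 Y0.000
G1 X18.719 Y0.000
G1 X18.719 Y5.379
G1 X4.771 Y5.379
G1 X4.771 Y26.200
G1 X0.000 Y26.200
G1 X0.000 Y0.000
M2 ; end

The solid is an L-shaped prism: outer 18.7 × 26.2 mm, arm thicknesses ≈ 5.38 mm (horizontal) and 4.77 mm (vertical), extruded 13.2 mm in z. Slicing at Δz = 3.306 mm — 4 equal slices spanning the solid's height, so layer i sits at z = i·h/4 — gives 4 non-empty perimeters. Each is a 6-segment closed polygon; G0 lifts to the layer z and rapids to the start vertex, then G1 traces the edges.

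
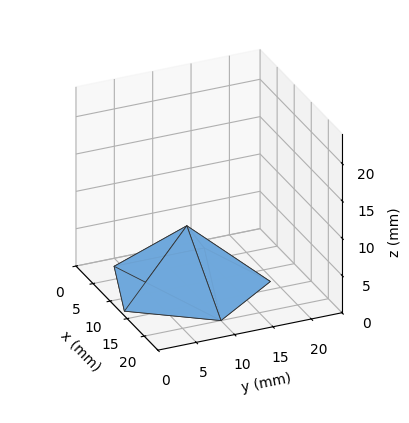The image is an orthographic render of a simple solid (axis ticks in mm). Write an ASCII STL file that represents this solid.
Reading the render: the shape is a regular 5-sided pyramid, base circumscribed radius ≈ 10 mm, apex at z ≈ 8 mm (dimensions read to the nearest mm from the axis ticks). For the STL, each face is triangulated and given an outward normal.

solid part
  facet normal 0.0000 0.0000 -1.0000
    outer loop
      vertex 1.910 15.878 0.000
      vertex 13.090 19.511 0.000
      vertex 20.000 10.000 0.000
    endloop
  endfacet
  facet normal 0.0000 0.0000 -1.0000
    outer loop
      vertex 1.910 4.122 0.000
      vertex 1.910 15.878 0.000
      vertex 20.000 10.000 0.000
    endloop
  endfacet
  facet normal 0.0000 0.0000 -1.0000
    outer loop
      vertex 13.090 0.489 0.000
      vertex 1.910 4.122 0.000
      vertex 20.000 10.000 0.000
    endloop
  endfacet
  facet normal 0.5688 0.4133 0.7111
    outer loop
      vertex 20.000 10.000 0.000
      vertex 13.090 19.511 0.000
      vertex 10.000 10.000 8.000
    endloop
  endfacet
  facet normal -0.2173 0.6687 0.7111
    outer loop
      vertex 13.090 19.511 0.000
      vertex 1.910 15.878 0.000
      vertex 10.000 10.000 8.000
    endloop
  endfacet
  facet normal -0.7031 0.0000 0.7111
    outer loop
      vertex 1.910 15.878 0.000
      vertex 1.910 4.122 0.000
      vertex 10.000 10.000 8.000
    endloop
  endfacet
  facet normal -0.2173 -0.6687 0.7111
    outer loop
      vertex 1.910 4.122 0.000
      vertex 13.090 0.489 0.000
      vertex 10.000 10.000 8.000
    endloop
  endfacet
  facet normal 0.5688 -0.4133 0.7111
    outer loop
      vertex 13.090 0.489 0.000
      vertex 20.000 10.000 0.000
      vertex 10.000 10.000 8.000
    endloop
  endfacet
endsolid part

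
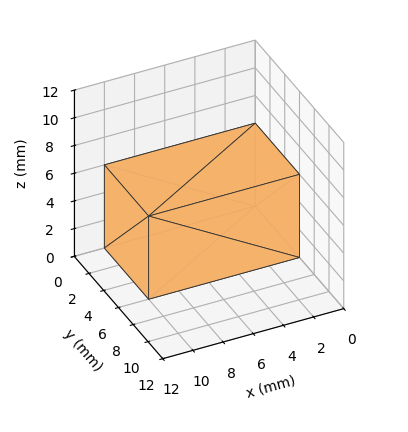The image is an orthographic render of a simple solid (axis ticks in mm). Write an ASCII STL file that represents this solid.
Reading the render: the shape is a rectangular box, roughly 10 × 6 mm footprint and 6 mm tall (dimensions read to the nearest mm from the axis ticks). For the STL, each face is triangulated and given an outward normal.

solid part
  facet normal 0.0000 0.0000 -1.0000
    outer loop
      vertex 10.00 6.00 0.00
      vertex 10.00 0.00 0.00
      vertex 0.00 0.00 0.00
    endloop
  endfacet
  facet normal 0.0000 0.0000 -1.0000
    outer loop
      vertex 0.00 6.00 0.00
      vertex 10.00 6.00 0.00
      vertex 0.00 0.00 0.00
    endloop
  endfacet
  facet normal 0.0000 0.0000 1.0000
    outer loop
      vertex 0.00 0.00 6.00
      vertex 10.00 0.00 6.00
      vertex 10.00 6.00 6.00
    endloop
  endfacet
  facet normal 0.0000 0.0000 1.0000
    outer loop
      vertex 0.00 0.00 6.00
      vertex 10.00 6.00 6.00
      vertex 0.00 6.00 6.00
    endloop
  endfacet
  facet normal 0.0000 -1.0000 0.0000
    outer loop
      vertex 0.00 0.00 0.00
      vertex 10.00 0.00 0.00
      vertex 10.00 0.00 6.00
    endloop
  endfacet
  facet normal 0.0000 -1.0000 0.0000
    outer loop
      vertex 0.00 0.00 0.00
      vertex 10.00 0.00 6.00
      vertex 0.00 0.00 6.00
    endloop
  endfacet
  facet normal 0.0000 1.0000 0.0000
    outer loop
      vertex 10.00 6.00 6.00
      vertex 10.00 6.00 0.00
      vertex 0.00 6.00 0.00
    endloop
  endfacet
  facet normal 0.0000 1.0000 0.0000
    outer loop
      vertex 0.00 6.00 6.00
      vertex 10.00 6.00 6.00
      vertex 0.00 6.00 0.00
    endloop
  endfacet
  facet normal -1.0000 0.0000 0.0000
    outer loop
      vertex 0.00 6.00 6.00
      vertex 0.00 6.00 0.00
      vertex 0.00 0.00 0.00
    endloop
  endfacet
  facet normal -1.0000 0.0000 0.0000
    outer loop
      vertex 0.00 0.00 6.00
      vertex 0.00 6.00 6.00
      vertex 0.00 0.00 0.00
    endloop
  endfacet
  facet normal 1.0000 0.0000 0.0000
    outer loop
      vertex 10.00 0.00 0.00
      vertex 10.00 6.00 0.00
      vertex 10.00 6.00 6.00
    endloop
  endfacet
  facet normal 1.0000 0.0000 0.0000
    outer loop
      vertex 10.00 0.00 0.00
      vertex 10.00 6.00 6.00
      vertex 10.00 0.00 6.00
    endloop
  endfacet
endsolid part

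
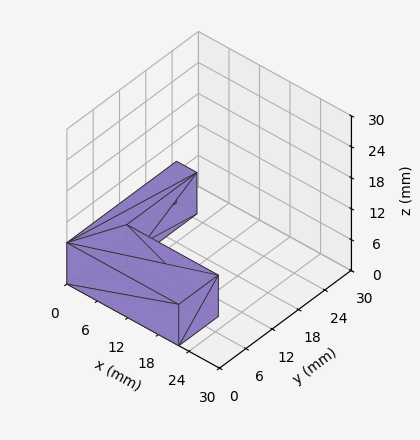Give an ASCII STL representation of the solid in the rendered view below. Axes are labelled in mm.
Reading the render: the shape is an L-shaped prism: outer 22 × 25 mm, arm thicknesses ≈ 9 mm (horizontal) and 4 mm (vertical), extruded 8 mm in z (dimensions read to the nearest mm from the axis ticks). For the STL, each face is triangulated and given an outward normal.

solid part
  facet normal 0.0000 0.0000 -1.0000
    outer loop
      vertex 22.000 9.000 0.000
      vertex 22.000 0.000 0.000
      vertex 0.000 0.000 0.000
    endloop
  endfacet
  facet normal 0.0000 0.0000 -1.0000
    outer loop
      vertex 4.000 9.000 0.000
      vertex 22.000 9.000 0.000
      vertex 0.000 0.000 0.000
    endloop
  endfacet
  facet normal 0.0000 0.0000 -1.0000
    outer loop
      vertex 4.000 25.000 0.000
      vertex 4.000 9.000 0.000
      vertex 0.000 0.000 0.000
    endloop
  endfacet
  facet normal 0.0000 0.0000 -1.0000
    outer loop
      vertex 0.000 25.000 0.000
      vertex 4.000 25.000 0.000
      vertex 0.000 0.000 0.000
    endloop
  endfacet
  facet normal 0.0000 0.0000 1.0000
    outer loop
      vertex 0.000 0.000 8.000
      vertex 22.000 0.000 8.000
      vertex 22.000 9.000 8.000
    endloop
  endfacet
  facet normal 0.0000 0.0000 1.0000
    outer loop
      vertex 0.000 0.000 8.000
      vertex 22.000 9.000 8.000
      vertex 4.000 9.000 8.000
    endloop
  endfacet
  facet normal 0.0000 0.0000 1.0000
    outer loop
      vertex 0.000 0.000 8.000
      vertex 4.000 9.000 8.000
      vertex 4.000 25.000 8.000
    endloop
  endfacet
  facet normal 0.0000 0.0000 1.0000
    outer loop
      vertex 0.000 0.000 8.000
      vertex 4.000 25.000 8.000
      vertex 0.000 25.000 8.000
    endloop
  endfacet
  facet normal 0.0000 -1.0000 0.0000
    outer loop
      vertex 0.000 0.000 0.000
      vertex 22.000 0.000 0.000
      vertex 22.000 0.000 8.000
    endloop
  endfacet
  facet normal 0.0000 -1.0000 0.0000
    outer loop
      vertex 0.000 0.000 0.000
      vertex 22.000 0.000 8.000
      vertex 0.000 0.000 8.000
    endloop
  endfacet
  facet normal 1.0000 0.0000 0.0000
    outer loop
      vertex 22.000 0.000 0.000
      vertex 22.000 9.000 0.000
      vertex 22.000 9.000 8.000
    endloop
  endfacet
  facet normal 1.0000 0.0000 0.0000
    outer loop
      vertex 22.000 0.000 0.000
      vertex 22.000 9.000 8.000
      vertex 22.000 0.000 8.000
    endloop
  endfacet
  facet normal 0.0000 1.0000 0.0000
    outer loop
      vertex 22.000 9.000 0.000
      vertex 4.000 9.000 0.000
      vertex 4.000 9.000 8.000
    endloop
  endfacet
  facet normal 0.0000 1.0000 0.0000
    outer loop
      vertex 22.000 9.000 0.000
      vertex 4.000 9.000 8.000
      vertex 22.000 9.000 8.000
    endloop
  endfacet
  facet normal 1.0000 0.0000 0.0000
    outer loop
      vertex 4.000 9.000 0.000
      vertex 4.000 25.000 0.000
      vertex 4.000 25.000 8.000
    endloop
  endfacet
  facet normal 1.0000 0.0000 0.0000
    outer loop
      vertex 4.000 9.000 0.000
      vertex 4.000 25.000 8.000
      vertex 4.000 9.000 8.000
    endloop
  endfacet
  facet normal 0.0000 1.0000 0.0000
    outer loop
      vertex 4.000 25.000 0.000
      vertex 0.000 25.000 0.000
      vertex 0.000 25.000 8.000
    endloop
  endfacet
  facet normal 0.0000 1.0000 0.0000
    outer loop
      vertex 4.000 25.000 0.000
      vertex 0.000 25.000 8.000
      vertex 4.000 25.000 8.000
    endloop
  endfacet
  facet normal -1.0000 0.0000 0.0000
    outer loop
      vertex 0.000 25.000 0.000
      vertex 0.000 0.000 0.000
      vertex 0.000 0.000 8.000
    endloop
  endfacet
  facet normal -1.0000 0.0000 0.0000
    outer loop
      vertex 0.000 25.000 0.000
      vertex 0.000 0.000 8.000
      vertex 0.000 25.000 8.000
    endloop
  endfacet
endsolid part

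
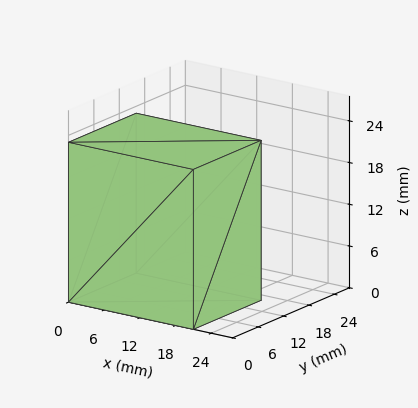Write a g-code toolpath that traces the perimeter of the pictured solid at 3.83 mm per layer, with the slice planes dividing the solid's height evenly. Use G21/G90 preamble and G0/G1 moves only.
Reading the render: the shape is a rectangular box, roughly 21 × 16 mm footprint and 23 mm tall (dimensions read to the nearest mm from the axis ticks). For the g-code, the solid's height is divided into equal slices at the stated Δz and each level perimeter traced with G1 moves after a G0 lift.

; perimeter-only toolpath
G21 ; units = mm
G90 ; absolute positioning
G28 ; home
; layer 1
G0 Z3.83
G0 X0.00 Y0.00
G1 X21.00 Y0.00
G1 X21.00 Y16.00
G1 X0.00 Y16.00
G1 X0.00 Y0.00
; layer 2
G0 Z7.67
G0 X0.00 Y0.00
G1 X21.00 Y0.00
G1 X21.00 Y16.00
G1 X0.00 Y16.00
G1 X0.00 Y0.00
; layer 3
G0 Z11.50
G0 X0.00 Y0.00
G1 X21.00 Y0.00
G1 X21.00 Y16.00
G1 X0.00 Y16.00
G1 X0.00 Y0.00
; layer 4
G0 Z15.33
G0 X0.00 Y0.00
G1 X21.00 Y0.00
G1 X21.00 Y16.00
G1 X0.00 Y16.00
G1 X0.00 Y0.00
; layer 5
G0 Z19.17
G0 X0.00 Y0.00
G1 X21.00 Y0.00
G1 X21.00 Y16.00
G1 X0.00 Y16.00
G1 X0.00 Y0.00
; layer 6
G0 Z23.00
G0 X0.00 Y0.00
G1 X21.00 Y0.00
G1 X21.00 Y16.00
G1 X0.00 Y16.00
G1 X0.00 Y0.00
M2 ; end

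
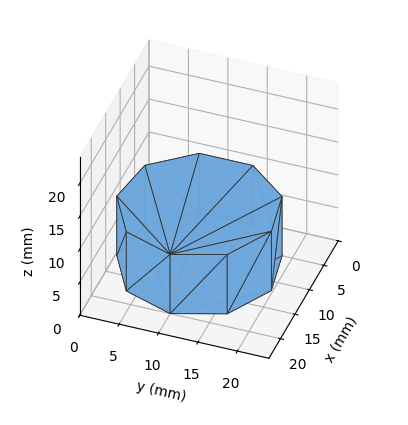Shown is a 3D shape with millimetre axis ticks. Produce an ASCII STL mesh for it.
Reading the render: the shape is a regular 9-sided prism (a cylinder approximated with 9 flat sides), circumscribed radius ≈ 10 mm, height ≈ 9 mm (dimensions read to the nearest mm from the axis ticks). For the STL, each face is triangulated and given an outward normal.

solid part
  facet normal 0.0000 0.0000 -1.0000
    outer loop
      vertex 11.7 19.8 0.0
      vertex 17.7 16.4 0.0
      vertex 20.0 10.0 0.0
    endloop
  endfacet
  facet normal 0.0000 0.0000 -1.0000
    outer loop
      vertex 5.0 18.7 0.0
      vertex 11.7 19.8 0.0
      vertex 20.0 10.0 0.0
    endloop
  endfacet
  facet normal 0.0000 0.0000 -1.0000
    outer loop
      vertex 0.6 13.4 0.0
      vertex 5.0 18.7 0.0
      vertex 20.0 10.0 0.0
    endloop
  endfacet
  facet normal 0.0000 0.0000 -1.0000
    outer loop
      vertex 0.6 6.6 0.0
      vertex 0.6 13.4 0.0
      vertex 20.0 10.0 0.0
    endloop
  endfacet
  facet normal 0.0000 0.0000 -1.0000
    outer loop
      vertex 5.0 1.3 0.0
      vertex 0.6 6.6 0.0
      vertex 20.0 10.0 0.0
    endloop
  endfacet
  facet normal 0.0000 0.0000 -1.0000
    outer loop
      vertex 11.7 0.2 0.0
      vertex 5.0 1.3 0.0
      vertex 20.0 10.0 0.0
    endloop
  endfacet
  facet normal 0.0000 0.0000 -1.0000
    outer loop
      vertex 17.7 3.6 0.0
      vertex 11.7 0.2 0.0
      vertex 20.0 10.0 0.0
    endloop
  endfacet
  facet normal 0.0000 0.0000 1.0000
    outer loop
      vertex 20.0 10.0 9.0
      vertex 17.7 16.4 9.0
      vertex 11.7 19.8 9.0
    endloop
  endfacet
  facet normal 0.0000 0.0000 1.0000
    outer loop
      vertex 20.0 10.0 9.0
      vertex 11.7 19.8 9.0
      vertex 5.0 18.7 9.0
    endloop
  endfacet
  facet normal 0.0000 0.0000 1.0000
    outer loop
      vertex 20.0 10.0 9.0
      vertex 5.0 18.7 9.0
      vertex 0.6 13.4 9.0
    endloop
  endfacet
  facet normal 0.0000 0.0000 1.0000
    outer loop
      vertex 20.0 10.0 9.0
      vertex 0.6 13.4 9.0
      vertex 0.6 6.6 9.0
    endloop
  endfacet
  facet normal 0.0000 0.0000 1.0000
    outer loop
      vertex 20.0 10.0 9.0
      vertex 0.6 6.6 9.0
      vertex 5.0 1.3 9.0
    endloop
  endfacet
  facet normal 0.0000 0.0000 1.0000
    outer loop
      vertex 20.0 10.0 9.0
      vertex 5.0 1.3 9.0
      vertex 11.7 0.2 9.0
    endloop
  endfacet
  facet normal 0.0000 0.0000 1.0000
    outer loop
      vertex 20.0 10.0 9.0
      vertex 11.7 0.2 9.0
      vertex 17.7 3.6 9.0
    endloop
  endfacet
  facet normal 0.9411 0.3382 0.0000
    outer loop
      vertex 20.0 10.0 0.0
      vertex 17.7 16.4 0.0
      vertex 17.7 16.4 9.0
    endloop
  endfacet
  facet normal 0.9411 0.3382 0.0000
    outer loop
      vertex 20.0 10.0 0.0
      vertex 17.7 16.4 9.0
      vertex 20.0 10.0 9.0
    endloop
  endfacet
  facet normal 0.4930 0.8700 0.0000
    outer loop
      vertex 17.7 16.4 0.0
      vertex 11.7 19.8 0.0
      vertex 11.7 19.8 9.0
    endloop
  endfacet
  facet normal 0.4930 0.8700 0.0000
    outer loop
      vertex 17.7 16.4 0.0
      vertex 11.7 19.8 9.0
      vertex 17.7 16.4 9.0
    endloop
  endfacet
  facet normal -0.1620 0.9868 0.0000
    outer loop
      vertex 11.7 19.8 0.0
      vertex 5.0 18.7 0.0
      vertex 5.0 18.7 9.0
    endloop
  endfacet
  facet normal -0.1620 0.9868 0.0000
    outer loop
      vertex 11.7 19.8 0.0
      vertex 5.0 18.7 9.0
      vertex 11.7 19.8 9.0
    endloop
  endfacet
  facet normal -0.7694 0.6388 0.0000
    outer loop
      vertex 5.0 18.7 0.0
      vertex 0.6 13.4 0.0
      vertex 0.6 13.4 9.0
    endloop
  endfacet
  facet normal -0.7694 0.6388 0.0000
    outer loop
      vertex 5.0 18.7 0.0
      vertex 0.6 13.4 9.0
      vertex 5.0 18.7 9.0
    endloop
  endfacet
  facet normal -1.0000 0.0000 0.0000
    outer loop
      vertex 0.6 13.4 0.0
      vertex 0.6 6.6 0.0
      vertex 0.6 6.6 9.0
    endloop
  endfacet
  facet normal -1.0000 0.0000 0.0000
    outer loop
      vertex 0.6 13.4 0.0
      vertex 0.6 6.6 9.0
      vertex 0.6 13.4 9.0
    endloop
  endfacet
  facet normal -0.7694 -0.6388 0.0000
    outer loop
      vertex 0.6 6.6 0.0
      vertex 5.0 1.3 0.0
      vertex 5.0 1.3 9.0
    endloop
  endfacet
  facet normal -0.7694 -0.6388 0.0000
    outer loop
      vertex 0.6 6.6 0.0
      vertex 5.0 1.3 9.0
      vertex 0.6 6.6 9.0
    endloop
  endfacet
  facet normal -0.1620 -0.9868 0.0000
    outer loop
      vertex 5.0 1.3 0.0
      vertex 11.7 0.2 0.0
      vertex 11.7 0.2 9.0
    endloop
  endfacet
  facet normal -0.1620 -0.9868 0.0000
    outer loop
      vertex 5.0 1.3 0.0
      vertex 11.7 0.2 9.0
      vertex 5.0 1.3 9.0
    endloop
  endfacet
  facet normal 0.4930 -0.8700 0.0000
    outer loop
      vertex 11.7 0.2 0.0
      vertex 17.7 3.6 0.0
      vertex 17.7 3.6 9.0
    endloop
  endfacet
  facet normal 0.4930 -0.8700 0.0000
    outer loop
      vertex 11.7 0.2 0.0
      vertex 17.7 3.6 9.0
      vertex 11.7 0.2 9.0
    endloop
  endfacet
  facet normal 0.9411 -0.3382 0.0000
    outer loop
      vertex 17.7 3.6 0.0
      vertex 20.0 10.0 0.0
      vertex 20.0 10.0 9.0
    endloop
  endfacet
  facet normal 0.9411 -0.3382 0.0000
    outer loop
      vertex 17.7 3.6 0.0
      vertex 20.0 10.0 9.0
      vertex 17.7 3.6 9.0
    endloop
  endfacet
endsolid part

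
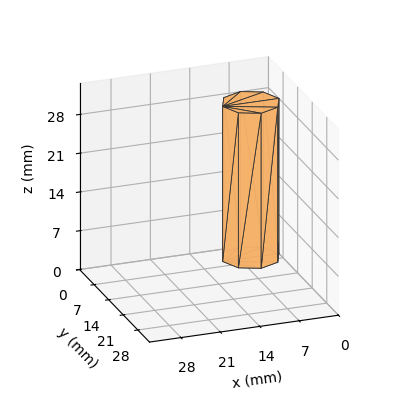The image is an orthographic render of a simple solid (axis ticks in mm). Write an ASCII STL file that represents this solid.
Reading the render: the shape is a regular 8-sided prism (a cylinder approximated with 8 flat sides), circumscribed radius ≈ 5 mm, height ≈ 28 mm (dimensions read to the nearest mm from the axis ticks). For the STL, each face is triangulated and given an outward normal.

solid part
  facet normal 0.0000 0.0000 -1.0000
    outer loop
      vertex 5.0 10.0 0.0
      vertex 8.5 8.5 0.0
      vertex 10.0 5.0 0.0
    endloop
  endfacet
  facet normal 0.0000 0.0000 -1.0000
    outer loop
      vertex 1.5 8.5 0.0
      vertex 5.0 10.0 0.0
      vertex 10.0 5.0 0.0
    endloop
  endfacet
  facet normal 0.0000 0.0000 -1.0000
    outer loop
      vertex 0.0 5.0 0.0
      vertex 1.5 8.5 0.0
      vertex 10.0 5.0 0.0
    endloop
  endfacet
  facet normal 0.0000 0.0000 -1.0000
    outer loop
      vertex 1.5 1.5 0.0
      vertex 0.0 5.0 0.0
      vertex 10.0 5.0 0.0
    endloop
  endfacet
  facet normal 0.0000 0.0000 -1.0000
    outer loop
      vertex 5.0 0.0 0.0
      vertex 1.5 1.5 0.0
      vertex 10.0 5.0 0.0
    endloop
  endfacet
  facet normal 0.0000 0.0000 -1.0000
    outer loop
      vertex 8.5 1.5 0.0
      vertex 5.0 0.0 0.0
      vertex 10.0 5.0 0.0
    endloop
  endfacet
  facet normal 0.0000 0.0000 1.0000
    outer loop
      vertex 10.0 5.0 28.0
      vertex 8.5 8.5 28.0
      vertex 5.0 10.0 28.0
    endloop
  endfacet
  facet normal 0.0000 0.0000 1.0000
    outer loop
      vertex 10.0 5.0 28.0
      vertex 5.0 10.0 28.0
      vertex 1.5 8.5 28.0
    endloop
  endfacet
  facet normal 0.0000 0.0000 1.0000
    outer loop
      vertex 10.0 5.0 28.0
      vertex 1.5 8.5 28.0
      vertex 0.0 5.0 28.0
    endloop
  endfacet
  facet normal 0.0000 0.0000 1.0000
    outer loop
      vertex 10.0 5.0 28.0
      vertex 0.0 5.0 28.0
      vertex 1.5 1.5 28.0
    endloop
  endfacet
  facet normal 0.0000 0.0000 1.0000
    outer loop
      vertex 10.0 5.0 28.0
      vertex 1.5 1.5 28.0
      vertex 5.0 0.0 28.0
    endloop
  endfacet
  facet normal 0.0000 0.0000 1.0000
    outer loop
      vertex 10.0 5.0 28.0
      vertex 5.0 0.0 28.0
      vertex 8.5 1.5 28.0
    endloop
  endfacet
  facet normal 0.9191 0.3939 0.0000
    outer loop
      vertex 10.0 5.0 0.0
      vertex 8.5 8.5 0.0
      vertex 8.5 8.5 28.0
    endloop
  endfacet
  facet normal 0.9191 0.3939 0.0000
    outer loop
      vertex 10.0 5.0 0.0
      vertex 8.5 8.5 28.0
      vertex 10.0 5.0 28.0
    endloop
  endfacet
  facet normal 0.3939 0.9191 0.0000
    outer loop
      vertex 8.5 8.5 0.0
      vertex 5.0 10.0 0.0
      vertex 5.0 10.0 28.0
    endloop
  endfacet
  facet normal 0.3939 0.9191 0.0000
    outer loop
      vertex 8.5 8.5 0.0
      vertex 5.0 10.0 28.0
      vertex 8.5 8.5 28.0
    endloop
  endfacet
  facet normal -0.3939 0.9191 0.0000
    outer loop
      vertex 5.0 10.0 0.0
      vertex 1.5 8.5 0.0
      vertex 1.5 8.5 28.0
    endloop
  endfacet
  facet normal -0.3939 0.9191 0.0000
    outer loop
      vertex 5.0 10.0 0.0
      vertex 1.5 8.5 28.0
      vertex 5.0 10.0 28.0
    endloop
  endfacet
  facet normal -0.9191 0.3939 0.0000
    outer loop
      vertex 1.5 8.5 0.0
      vertex 0.0 5.0 0.0
      vertex 0.0 5.0 28.0
    endloop
  endfacet
  facet normal -0.9191 0.3939 0.0000
    outer loop
      vertex 1.5 8.5 0.0
      vertex 0.0 5.0 28.0
      vertex 1.5 8.5 28.0
    endloop
  endfacet
  facet normal -0.9191 -0.3939 0.0000
    outer loop
      vertex 0.0 5.0 0.0
      vertex 1.5 1.5 0.0
      vertex 1.5 1.5 28.0
    endloop
  endfacet
  facet normal -0.9191 -0.3939 0.0000
    outer loop
      vertex 0.0 5.0 0.0
      vertex 1.5 1.5 28.0
      vertex 0.0 5.0 28.0
    endloop
  endfacet
  facet normal -0.3939 -0.9191 0.0000
    outer loop
      vertex 1.5 1.5 0.0
      vertex 5.0 0.0 0.0
      vertex 5.0 0.0 28.0
    endloop
  endfacet
  facet normal -0.3939 -0.9191 0.0000
    outer loop
      vertex 1.5 1.5 0.0
      vertex 5.0 0.0 28.0
      vertex 1.5 1.5 28.0
    endloop
  endfacet
  facet normal 0.3939 -0.9191 0.0000
    outer loop
      vertex 5.0 0.0 0.0
      vertex 8.5 1.5 0.0
      vertex 8.5 1.5 28.0
    endloop
  endfacet
  facet normal 0.3939 -0.9191 0.0000
    outer loop
      vertex 5.0 0.0 0.0
      vertex 8.5 1.5 28.0
      vertex 5.0 0.0 28.0
    endloop
  endfacet
  facet normal 0.9191 -0.3939 0.0000
    outer loop
      vertex 8.5 1.5 0.0
      vertex 10.0 5.0 0.0
      vertex 10.0 5.0 28.0
    endloop
  endfacet
  facet normal 0.9191 -0.3939 0.0000
    outer loop
      vertex 8.5 1.5 0.0
      vertex 10.0 5.0 28.0
      vertex 8.5 1.5 28.0
    endloop
  endfacet
endsolid part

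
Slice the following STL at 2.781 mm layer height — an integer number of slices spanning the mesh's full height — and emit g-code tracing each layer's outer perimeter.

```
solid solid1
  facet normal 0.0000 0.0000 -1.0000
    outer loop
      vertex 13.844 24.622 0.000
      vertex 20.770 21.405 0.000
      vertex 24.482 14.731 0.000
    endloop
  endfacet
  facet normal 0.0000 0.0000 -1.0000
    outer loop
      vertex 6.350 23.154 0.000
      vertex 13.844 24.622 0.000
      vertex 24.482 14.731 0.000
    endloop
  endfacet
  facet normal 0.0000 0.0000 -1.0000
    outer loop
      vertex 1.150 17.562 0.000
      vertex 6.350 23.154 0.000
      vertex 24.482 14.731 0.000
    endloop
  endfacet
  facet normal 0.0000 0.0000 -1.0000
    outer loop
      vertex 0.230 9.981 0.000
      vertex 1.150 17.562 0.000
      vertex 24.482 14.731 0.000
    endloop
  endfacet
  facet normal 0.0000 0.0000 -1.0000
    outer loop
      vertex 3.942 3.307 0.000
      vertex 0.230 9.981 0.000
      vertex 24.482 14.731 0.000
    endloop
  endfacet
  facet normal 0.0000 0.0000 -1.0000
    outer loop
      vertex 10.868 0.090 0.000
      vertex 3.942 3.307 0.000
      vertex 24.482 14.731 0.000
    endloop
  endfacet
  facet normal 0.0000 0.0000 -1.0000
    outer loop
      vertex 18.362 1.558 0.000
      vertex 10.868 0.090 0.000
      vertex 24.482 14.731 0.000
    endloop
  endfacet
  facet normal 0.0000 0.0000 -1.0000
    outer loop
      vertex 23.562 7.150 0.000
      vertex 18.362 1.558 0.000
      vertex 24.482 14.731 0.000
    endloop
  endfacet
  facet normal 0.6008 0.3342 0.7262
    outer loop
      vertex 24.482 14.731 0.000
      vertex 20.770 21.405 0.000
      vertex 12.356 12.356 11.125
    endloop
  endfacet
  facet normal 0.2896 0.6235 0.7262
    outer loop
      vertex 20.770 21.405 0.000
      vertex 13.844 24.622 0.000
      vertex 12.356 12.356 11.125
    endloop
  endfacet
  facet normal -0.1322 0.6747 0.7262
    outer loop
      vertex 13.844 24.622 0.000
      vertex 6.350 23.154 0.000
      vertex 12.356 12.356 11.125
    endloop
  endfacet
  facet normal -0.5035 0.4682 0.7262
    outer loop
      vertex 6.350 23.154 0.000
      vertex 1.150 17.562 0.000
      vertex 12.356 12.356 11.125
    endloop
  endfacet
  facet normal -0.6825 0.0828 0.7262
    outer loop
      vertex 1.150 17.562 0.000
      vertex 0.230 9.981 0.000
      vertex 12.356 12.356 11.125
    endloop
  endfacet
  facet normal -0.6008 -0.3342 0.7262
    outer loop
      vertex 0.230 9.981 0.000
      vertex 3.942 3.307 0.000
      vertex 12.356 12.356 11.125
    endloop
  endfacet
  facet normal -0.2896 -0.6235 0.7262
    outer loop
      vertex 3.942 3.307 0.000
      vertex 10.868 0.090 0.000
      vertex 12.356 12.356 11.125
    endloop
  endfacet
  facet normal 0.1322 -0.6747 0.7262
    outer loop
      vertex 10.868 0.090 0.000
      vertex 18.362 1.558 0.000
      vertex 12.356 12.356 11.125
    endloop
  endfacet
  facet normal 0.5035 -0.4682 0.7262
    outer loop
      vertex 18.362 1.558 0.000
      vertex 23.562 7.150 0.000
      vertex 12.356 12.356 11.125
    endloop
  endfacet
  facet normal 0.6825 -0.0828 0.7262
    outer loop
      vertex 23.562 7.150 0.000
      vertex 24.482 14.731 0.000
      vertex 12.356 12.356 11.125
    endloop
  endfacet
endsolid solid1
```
; perimeter-only toolpath
G21 ; units = mm
G90 ; absolute positioning
G28 ; home
; layer 1
G0 Z2.781
G0 X21.450 Y14.137
G1 X18.666 Y19.143
G1 X13.472 Y21.555
G1 X7.851 Y20.454
G1 X3.951 Y16.261
G1 X3.261 Y10.575
G1 X6.046 Y5.569
G1 X11.240 Y3.156
G1 X16.860 Y4.258
G1 X20.761 Y8.452
G1 X21.450 Y14.137
; layer 2
G0 Z5.562
G0 X18.419 Y13.543
G1 X16.563 Y16.881
G1 X13.100 Y18.489
G1 X9.353 Y17.755
G1 X6.753 Y14.959
G1 X6.293 Y11.168
G1 X8.149 Y7.832
G1 X11.612 Y6.223
G1 X15.359 Y6.957
G1 X17.959 Y9.753
G1 X18.419 Y13.543
; layer 3
G0 Z8.344
G0 X15.387 Y12.950
G1 X14.459 Y14.618
G1 X12.728 Y15.422
G1 X10.854 Y15.055
G1 X9.554 Y13.657
G1 X9.324 Y11.762
G1 X10.252 Y10.094
G1 X11.984 Y9.290
G1 X13.857 Y9.656
G1 X15.157 Y11.054
G1 X15.387 Y12.950
M2 ; end

The solid is a regular 10-sided pyramid, base circumscribed radius ≈ 12.4 mm, apex at z ≈ 11.1 mm. Slicing at Δz = 2.781 mm — 4 equal slices spanning the solid's height, so layer i sits at z = i·h/4 — gives 3 non-empty perimeters. Each is a 10-segment closed polygon; G0 lifts to the layer z and rapids to the start vertex, then G1 traces the edges. The cross-section shrinks linearly with z (the slice at the apex is degenerate and omitted).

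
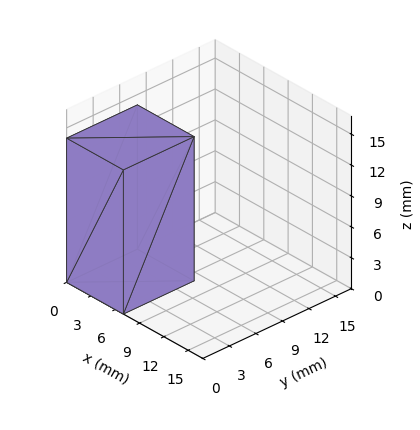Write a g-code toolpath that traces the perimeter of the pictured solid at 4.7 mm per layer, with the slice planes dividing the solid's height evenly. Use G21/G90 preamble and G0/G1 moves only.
Reading the render: the shape is a rectangular box, roughly 7 × 8 mm footprint and 14 mm tall (dimensions read to the nearest mm from the axis ticks). For the g-code, the solid's height is divided into equal slices at the stated Δz and each level perimeter traced with G1 moves after a G0 lift.

; perimeter-only toolpath
G21 ; units = mm
G90 ; absolute positioning
G28 ; home
; layer 1
G0 Z4.7
G0 X0.0 Y0.0
G1 X7.0 Y0.0
G1 X7.0 Y8.0
G1 X0.0 Y8.0
G1 X0.0 Y0.0
; layer 2
G0 Z9.3
G0 X0.0 Y0.0
G1 X7.0 Y0.0
G1 X7.0 Y8.0
G1 X0.0 Y8.0
G1 X0.0 Y0.0
; layer 3
G0 Z14.0
G0 X0.0 Y0.0
G1 X7.0 Y0.0
G1 X7.0 Y8.0
G1 X0.0 Y8.0
G1 X0.0 Y0.0
M2 ; end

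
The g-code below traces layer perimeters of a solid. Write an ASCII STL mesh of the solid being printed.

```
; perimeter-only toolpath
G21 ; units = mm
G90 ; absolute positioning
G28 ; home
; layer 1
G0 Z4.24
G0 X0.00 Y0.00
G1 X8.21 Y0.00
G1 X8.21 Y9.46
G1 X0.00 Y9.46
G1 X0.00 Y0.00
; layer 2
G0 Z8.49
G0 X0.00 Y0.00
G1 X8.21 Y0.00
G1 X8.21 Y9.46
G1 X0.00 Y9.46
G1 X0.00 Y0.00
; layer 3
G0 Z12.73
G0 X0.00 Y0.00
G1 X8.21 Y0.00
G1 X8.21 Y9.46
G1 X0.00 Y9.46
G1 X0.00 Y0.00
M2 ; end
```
solid part
  facet normal 0.0000 0.0000 -1.0000
    outer loop
      vertex 8.21 9.46 0.00
      vertex 8.21 0.00 0.00
      vertex 0.00 0.00 0.00
    endloop
  endfacet
  facet normal 0.0000 0.0000 -1.0000
    outer loop
      vertex 0.00 9.46 0.00
      vertex 8.21 9.46 0.00
      vertex 0.00 0.00 0.00
    endloop
  endfacet
  facet normal 0.0000 0.0000 1.0000
    outer loop
      vertex 0.00 0.00 12.73
      vertex 8.21 0.00 12.73
      vertex 8.21 9.46 12.73
    endloop
  endfacet
  facet normal 0.0000 0.0000 1.0000
    outer loop
      vertex 0.00 0.00 12.73
      vertex 8.21 9.46 12.73
      vertex 0.00 9.46 12.73
    endloop
  endfacet
  facet normal 0.0000 -1.0000 0.0000
    outer loop
      vertex 0.00 0.00 0.00
      vertex 8.21 0.00 0.00
      vertex 8.21 0.00 12.73
    endloop
  endfacet
  facet normal 0.0000 -1.0000 0.0000
    outer loop
      vertex 0.00 0.00 0.00
      vertex 8.21 0.00 12.73
      vertex 0.00 0.00 12.73
    endloop
  endfacet
  facet normal 0.0000 1.0000 0.0000
    outer loop
      vertex 8.21 9.46 12.73
      vertex 8.21 9.46 0.00
      vertex 0.00 9.46 0.00
    endloop
  endfacet
  facet normal 0.0000 1.0000 0.0000
    outer loop
      vertex 0.00 9.46 12.73
      vertex 8.21 9.46 12.73
      vertex 0.00 9.46 0.00
    endloop
  endfacet
  facet normal -1.0000 0.0000 0.0000
    outer loop
      vertex 0.00 9.46 12.73
      vertex 0.00 9.46 0.00
      vertex 0.00 0.00 0.00
    endloop
  endfacet
  facet normal -1.0000 0.0000 0.0000
    outer loop
      vertex 0.00 0.00 12.73
      vertex 0.00 9.46 12.73
      vertex 0.00 0.00 0.00
    endloop
  endfacet
  facet normal 1.0000 0.0000 0.0000
    outer loop
      vertex 8.21 0.00 0.00
      vertex 8.21 9.46 0.00
      vertex 8.21 9.46 12.73
    endloop
  endfacet
  facet normal 1.0000 0.0000 0.0000
    outer loop
      vertex 8.21 0.00 0.00
      vertex 8.21 9.46 12.73
      vertex 8.21 0.00 12.73
    endloop
  endfacet
endsolid part

The G0 Z moves step by Δz≈4.24 mm. Every layer's G1 loop is the same polygon, so the solid is a straight extrusion of it from z=0 to z≈12.7. Closing with flat bottom and top caps and triangulating gives 12 facets — a rectangular box, roughly 8.21 × 9.46 mm footprint and 12.7 mm tall.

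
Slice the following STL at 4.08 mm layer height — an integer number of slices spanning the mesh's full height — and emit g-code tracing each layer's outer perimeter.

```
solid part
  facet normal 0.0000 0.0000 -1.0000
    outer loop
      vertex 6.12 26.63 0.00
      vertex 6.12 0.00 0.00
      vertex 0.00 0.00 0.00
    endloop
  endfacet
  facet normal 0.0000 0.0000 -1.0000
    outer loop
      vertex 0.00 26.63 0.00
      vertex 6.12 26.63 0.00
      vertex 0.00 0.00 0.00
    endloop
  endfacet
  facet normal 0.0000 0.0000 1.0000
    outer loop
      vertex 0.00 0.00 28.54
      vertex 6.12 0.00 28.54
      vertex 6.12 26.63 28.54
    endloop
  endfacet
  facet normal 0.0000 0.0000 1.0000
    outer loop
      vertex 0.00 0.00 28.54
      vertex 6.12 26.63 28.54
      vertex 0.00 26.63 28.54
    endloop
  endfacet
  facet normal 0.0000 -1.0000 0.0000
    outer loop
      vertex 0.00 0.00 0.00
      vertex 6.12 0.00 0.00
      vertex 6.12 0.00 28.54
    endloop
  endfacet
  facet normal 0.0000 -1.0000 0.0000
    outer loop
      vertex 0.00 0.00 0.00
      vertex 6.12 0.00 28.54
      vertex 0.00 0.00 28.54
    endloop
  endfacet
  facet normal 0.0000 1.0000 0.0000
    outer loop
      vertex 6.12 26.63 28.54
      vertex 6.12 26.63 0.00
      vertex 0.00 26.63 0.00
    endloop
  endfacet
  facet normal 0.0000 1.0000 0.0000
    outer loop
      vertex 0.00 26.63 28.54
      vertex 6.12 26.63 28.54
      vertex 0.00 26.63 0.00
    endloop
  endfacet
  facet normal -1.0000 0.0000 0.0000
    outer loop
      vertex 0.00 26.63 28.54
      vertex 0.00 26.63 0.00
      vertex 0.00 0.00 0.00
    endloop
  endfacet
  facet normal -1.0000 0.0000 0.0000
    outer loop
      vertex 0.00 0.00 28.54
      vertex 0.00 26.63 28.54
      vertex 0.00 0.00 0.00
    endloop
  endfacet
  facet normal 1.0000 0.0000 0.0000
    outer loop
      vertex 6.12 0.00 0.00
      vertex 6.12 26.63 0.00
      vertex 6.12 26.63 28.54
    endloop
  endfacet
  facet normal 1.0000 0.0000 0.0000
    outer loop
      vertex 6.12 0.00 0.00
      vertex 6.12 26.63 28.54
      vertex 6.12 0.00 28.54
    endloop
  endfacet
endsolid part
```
; perimeter-only toolpath
G21 ; units = mm
G90 ; absolute positioning
G28 ; home
; layer 1
G0 Z4.08
G0 X0.00 Y0.00
G1 X6.12 Y0.00
G1 X6.12 Y26.63
G1 X0.00 Y26.63
G1 X0.00 Y0.00
; layer 2
G0 Z8.15
G0 X0.00 Y0.00
G1 X6.12 Y0.00
G1 X6.12 Y26.63
G1 X0.00 Y26.63
G1 X0.00 Y0.00
; layer 3
G0 Z12.23
G0 X0.00 Y0.00
G1 X6.12 Y0.00
G1 X6.12 Y26.63
G1 X0.00 Y26.63
G1 X0.00 Y0.00
; layer 4
G0 Z16.31
G0 X0.00 Y0.00
G1 X6.12 Y0.00
G1 X6.12 Y26.63
G1 X0.00 Y26.63
G1 X0.00 Y0.00
; layer 5
G0 Z20.39
G0 X0.00 Y0.00
G1 X6.12 Y0.00
G1 X6.12 Y26.63
G1 X0.00 Y26.63
G1 X0.00 Y0.00
; layer 6
G0 Z24.46
G0 X0.00 Y0.00
G1 X6.12 Y0.00
G1 X6.12 Y26.63
G1 X0.00 Y26.63
G1 X0.00 Y0.00
; layer 7
G0 Z28.54
G0 X0.00 Y0.00
G1 X6.12 Y0.00
G1 X6.12 Y26.63
G1 X0.00 Y26.63
G1 X0.00 Y0.00
M2 ; end

The solid is a rectangular box, roughly 6.12 × 26.6 mm footprint and 28.5 mm tall. Slicing at Δz = 4.08 mm — 7 equal slices spanning the solid's height, so layer i sits at z = i·h/7 — gives 7 non-empty perimeters. Each is a 4-segment closed polygon; G0 lifts to the layer z and rapids to the start vertex, then G1 traces the edges.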